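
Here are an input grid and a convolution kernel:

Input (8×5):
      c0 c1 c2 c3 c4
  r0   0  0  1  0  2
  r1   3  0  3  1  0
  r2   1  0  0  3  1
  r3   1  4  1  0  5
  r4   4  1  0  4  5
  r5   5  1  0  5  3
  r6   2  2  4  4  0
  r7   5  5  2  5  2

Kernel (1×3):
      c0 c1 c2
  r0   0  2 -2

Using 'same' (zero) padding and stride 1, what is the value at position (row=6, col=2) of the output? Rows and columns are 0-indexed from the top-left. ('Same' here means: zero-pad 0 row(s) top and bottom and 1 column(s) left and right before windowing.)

The receptive field on the zero-padded input at this output position is [2 4 4]. Elementwise product with the kernel and sum: 4·2 + 4·-2.

0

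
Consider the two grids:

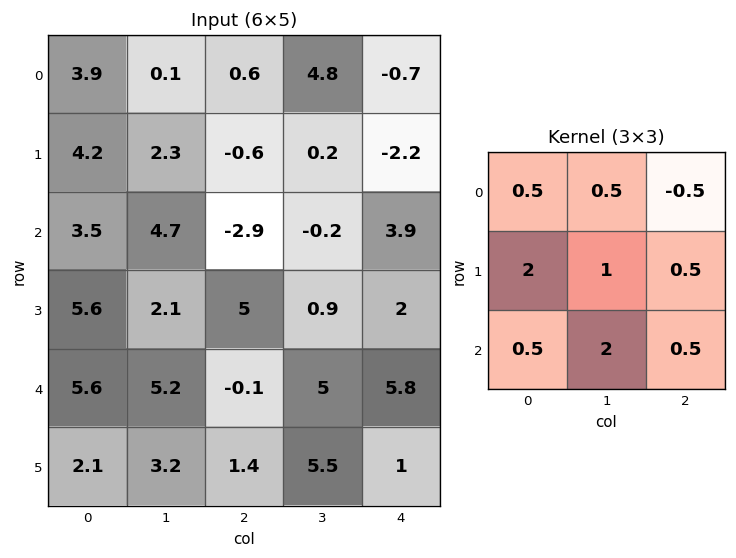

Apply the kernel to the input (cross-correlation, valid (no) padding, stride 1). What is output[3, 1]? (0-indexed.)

23.05

The receptive field on the input at this output position is [2.1 5 0.9 / 5.2 -0.1 5 / 3.2 1.4 5.5]. Elementwise product with the kernel and sum: 2.1·0.5 + 5·0.5 + 0.9·-0.5 + 5.2·2 + -0.1·1 + 5·0.5 + 3.2·0.5 + 1.4·2 + 5.5·0.5.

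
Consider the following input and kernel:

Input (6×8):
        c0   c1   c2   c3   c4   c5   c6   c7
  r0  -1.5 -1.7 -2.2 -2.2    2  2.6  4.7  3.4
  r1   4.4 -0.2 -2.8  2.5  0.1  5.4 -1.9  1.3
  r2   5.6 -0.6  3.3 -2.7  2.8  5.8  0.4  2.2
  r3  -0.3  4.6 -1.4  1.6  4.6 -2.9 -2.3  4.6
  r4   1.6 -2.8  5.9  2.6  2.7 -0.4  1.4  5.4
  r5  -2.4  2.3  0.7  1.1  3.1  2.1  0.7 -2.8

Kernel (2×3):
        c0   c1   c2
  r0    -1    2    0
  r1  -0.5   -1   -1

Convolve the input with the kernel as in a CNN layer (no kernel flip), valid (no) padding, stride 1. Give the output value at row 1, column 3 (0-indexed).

-9.55

The receptive field on the input at this output position is [2.5 0.1 5.4 / -2.7 2.8 5.8]. Elementwise product with the kernel and sum: 2.5·-1 + 0.1·2 + -2.7·-0.5 + 2.8·-1 + 5.8·-1.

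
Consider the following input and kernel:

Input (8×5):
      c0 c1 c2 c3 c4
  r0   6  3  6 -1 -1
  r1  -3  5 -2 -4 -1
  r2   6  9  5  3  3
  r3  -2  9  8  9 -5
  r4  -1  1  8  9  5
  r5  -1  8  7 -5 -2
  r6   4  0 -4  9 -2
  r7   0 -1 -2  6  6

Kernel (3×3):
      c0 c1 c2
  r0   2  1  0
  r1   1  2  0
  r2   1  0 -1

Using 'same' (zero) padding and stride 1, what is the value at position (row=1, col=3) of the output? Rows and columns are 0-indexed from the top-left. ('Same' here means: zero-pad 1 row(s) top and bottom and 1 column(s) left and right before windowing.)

The receptive field on the zero-padded input at this output position is [6 -1 -1 / -2 -4 -1 / 5 3 3]. Elementwise product with the kernel and sum: 6·2 + -1·1 + -2·1 + -4·2 + 5·1 + 3·-1.

3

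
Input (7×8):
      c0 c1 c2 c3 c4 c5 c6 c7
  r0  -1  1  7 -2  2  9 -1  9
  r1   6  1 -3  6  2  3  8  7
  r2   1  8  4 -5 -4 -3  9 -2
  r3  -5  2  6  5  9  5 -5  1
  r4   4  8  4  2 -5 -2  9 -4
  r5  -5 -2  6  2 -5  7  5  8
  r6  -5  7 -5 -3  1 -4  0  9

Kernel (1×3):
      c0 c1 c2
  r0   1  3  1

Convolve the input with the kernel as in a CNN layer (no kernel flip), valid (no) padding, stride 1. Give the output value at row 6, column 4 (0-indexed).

The receptive field on the input at this output position is [1 -4 0]. Elementwise product with the kernel and sum: 1·1 + -4·3 + 0·1.

-11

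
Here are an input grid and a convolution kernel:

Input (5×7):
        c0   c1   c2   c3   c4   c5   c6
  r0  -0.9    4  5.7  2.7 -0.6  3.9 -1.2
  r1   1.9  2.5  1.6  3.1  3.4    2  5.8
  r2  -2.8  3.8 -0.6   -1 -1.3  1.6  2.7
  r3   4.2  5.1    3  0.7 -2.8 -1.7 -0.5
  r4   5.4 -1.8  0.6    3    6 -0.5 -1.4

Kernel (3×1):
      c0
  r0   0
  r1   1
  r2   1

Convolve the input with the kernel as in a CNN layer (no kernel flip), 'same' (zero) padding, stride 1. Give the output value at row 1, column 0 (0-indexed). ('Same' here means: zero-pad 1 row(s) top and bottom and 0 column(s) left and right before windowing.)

-0.9

The receptive field on the zero-padded input at this output position is [-0.9 / 1.9 / -2.8]. Elementwise product with the kernel and sum: 1.9·1 + -2.8·1.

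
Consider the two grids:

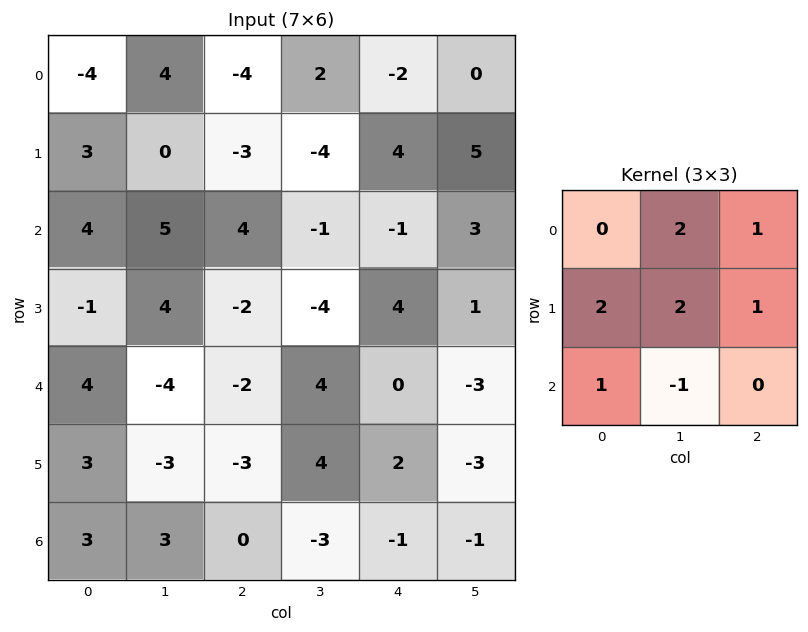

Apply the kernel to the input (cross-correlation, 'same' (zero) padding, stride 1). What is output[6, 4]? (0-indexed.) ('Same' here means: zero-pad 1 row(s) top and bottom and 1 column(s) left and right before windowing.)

The receptive field on the zero-padded input at this output position is [4 2 -3 / -3 -1 -1 / 0 0 0]. Elementwise product with the kernel and sum: 2·2 + -3·1 + -3·2 + -1·2 + -1·1 + 0·1 + 0·-1.

-8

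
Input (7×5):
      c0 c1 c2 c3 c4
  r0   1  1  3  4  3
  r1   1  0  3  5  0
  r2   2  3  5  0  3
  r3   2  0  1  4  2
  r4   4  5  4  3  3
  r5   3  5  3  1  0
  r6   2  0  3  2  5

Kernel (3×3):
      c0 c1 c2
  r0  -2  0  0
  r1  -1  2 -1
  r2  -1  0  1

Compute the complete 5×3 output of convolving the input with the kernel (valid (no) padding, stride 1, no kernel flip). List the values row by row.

-3 -4 -1
-4 11 -13
-7 -10 -6
-2 -4 -6
-3 -8 -7

Output[0,0]: The receptive field on the input at this output position is [1 1 3 / 1 0 3 / 2 3 5]. Elementwise product with the kernel and sum: 1·-2 + 1·-1 + 0·2 + 3·-1 + 2·-1 + 5·1.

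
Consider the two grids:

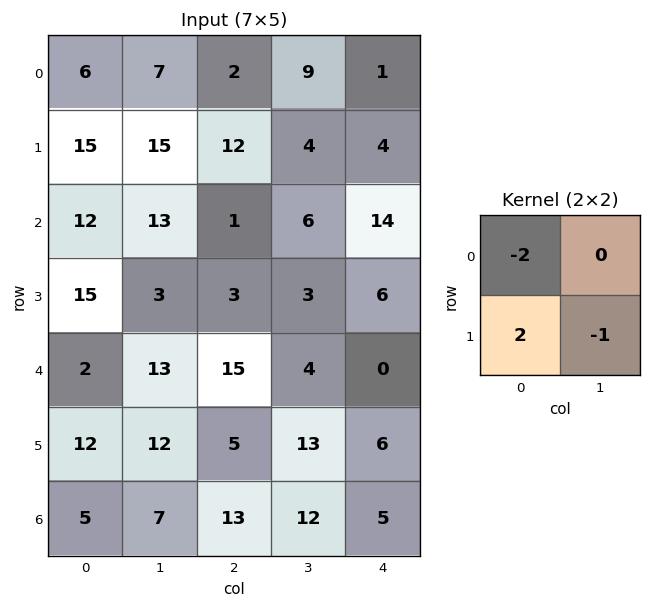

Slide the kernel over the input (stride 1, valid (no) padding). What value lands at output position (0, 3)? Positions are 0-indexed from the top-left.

-14

The receptive field on the input at this output position is [9 1 / 4 4]. Elementwise product with the kernel and sum: 9·-2 + 4·2 + 4·-1.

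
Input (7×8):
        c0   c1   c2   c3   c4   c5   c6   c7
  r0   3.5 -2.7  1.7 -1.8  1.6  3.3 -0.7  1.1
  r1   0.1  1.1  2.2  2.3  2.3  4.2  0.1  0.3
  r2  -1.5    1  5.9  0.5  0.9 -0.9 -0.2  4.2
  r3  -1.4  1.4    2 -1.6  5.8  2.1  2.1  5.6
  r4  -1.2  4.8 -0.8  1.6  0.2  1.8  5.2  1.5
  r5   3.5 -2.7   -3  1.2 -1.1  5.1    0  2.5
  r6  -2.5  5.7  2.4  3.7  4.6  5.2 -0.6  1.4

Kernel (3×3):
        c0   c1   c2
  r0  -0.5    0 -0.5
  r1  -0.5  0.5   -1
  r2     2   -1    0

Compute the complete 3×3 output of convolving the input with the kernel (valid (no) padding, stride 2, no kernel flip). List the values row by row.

Output[0,0]: The receptive field on the input at this output position is [3.5 -2.7 1.7 / 0.1 1.1 2.2 / -1.5 1 5.9]. Elementwise product with the kernel and sum: 3.5·-0.5 + 1.7·-0.5 + 0.1·-0.5 + 1.1·0.5 + 2.2·-1 + -1.5·2 + 1·-1.

-8.3 7.4 3.1
-10 -14.2 -5.7
-9.8 4.6 4.4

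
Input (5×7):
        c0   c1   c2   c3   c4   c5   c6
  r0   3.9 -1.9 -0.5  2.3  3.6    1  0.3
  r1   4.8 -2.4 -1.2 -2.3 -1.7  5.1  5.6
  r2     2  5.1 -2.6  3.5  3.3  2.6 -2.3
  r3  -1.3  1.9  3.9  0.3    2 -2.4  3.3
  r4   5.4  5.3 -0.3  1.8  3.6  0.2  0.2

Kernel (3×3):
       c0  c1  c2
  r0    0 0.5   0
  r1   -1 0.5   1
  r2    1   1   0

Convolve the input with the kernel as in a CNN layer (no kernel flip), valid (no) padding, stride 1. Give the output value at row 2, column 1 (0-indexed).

The receptive field on the input at this output position is [5.1 -2.6 3.5 / 1.9 3.9 0.3 / 5.3 -0.3 1.8]. Elementwise product with the kernel and sum: -2.6·0.5 + 1.9·-1 + 3.9·0.5 + 0.3·1 + 5.3·1 + -0.3·1.

4.05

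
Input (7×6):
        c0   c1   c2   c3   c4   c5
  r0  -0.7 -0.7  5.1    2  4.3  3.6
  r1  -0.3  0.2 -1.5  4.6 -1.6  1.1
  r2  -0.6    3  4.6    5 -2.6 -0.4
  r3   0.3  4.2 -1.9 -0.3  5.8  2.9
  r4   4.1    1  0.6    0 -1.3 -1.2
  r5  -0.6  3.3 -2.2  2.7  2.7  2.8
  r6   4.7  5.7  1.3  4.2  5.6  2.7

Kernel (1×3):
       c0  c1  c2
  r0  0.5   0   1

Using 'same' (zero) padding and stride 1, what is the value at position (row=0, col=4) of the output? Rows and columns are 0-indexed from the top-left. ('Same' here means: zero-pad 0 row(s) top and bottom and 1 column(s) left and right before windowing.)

4.6

The receptive field on the zero-padded input at this output position is [2 4.3 3.6]. Elementwise product with the kernel and sum: 2·0.5 + 3.6·1.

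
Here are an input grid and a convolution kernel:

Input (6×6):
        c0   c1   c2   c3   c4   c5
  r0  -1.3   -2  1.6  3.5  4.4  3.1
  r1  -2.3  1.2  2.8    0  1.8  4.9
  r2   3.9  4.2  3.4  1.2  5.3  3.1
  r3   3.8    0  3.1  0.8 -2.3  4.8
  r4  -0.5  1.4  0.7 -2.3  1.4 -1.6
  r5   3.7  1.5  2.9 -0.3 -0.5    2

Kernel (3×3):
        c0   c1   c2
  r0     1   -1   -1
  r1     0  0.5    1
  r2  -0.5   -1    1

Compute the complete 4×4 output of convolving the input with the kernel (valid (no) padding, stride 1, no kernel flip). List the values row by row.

-0.25 -10 -2.1 -1
0.4 -1 2.25 5.75
-1.05 -1.75 -1.65 -5.4
1.65 -9.8 3.2 0.05

Output[0,0]: The receptive field on the input at this output position is [-1.3 -2 1.6 / -2.3 1.2 2.8 / 3.9 4.2 3.4]. Elementwise product with the kernel and sum: -1.3·1 + -2·-1 + 1.6·-1 + 1.2·0.5 + 2.8·1 + 3.9·-0.5 + 4.2·-1 + 3.4·1.
Output[0,1]: The receptive field on the input at this output position is [-2 1.6 3.5 / 1.2 2.8 0 / 4.2 3.4 1.2]. Elementwise product with the kernel and sum: -2·1 + 1.6·-1 + 3.5·-1 + 2.8·0.5 + 0·1 + 4.2·-0.5 + 3.4·-1 + 1.2·1.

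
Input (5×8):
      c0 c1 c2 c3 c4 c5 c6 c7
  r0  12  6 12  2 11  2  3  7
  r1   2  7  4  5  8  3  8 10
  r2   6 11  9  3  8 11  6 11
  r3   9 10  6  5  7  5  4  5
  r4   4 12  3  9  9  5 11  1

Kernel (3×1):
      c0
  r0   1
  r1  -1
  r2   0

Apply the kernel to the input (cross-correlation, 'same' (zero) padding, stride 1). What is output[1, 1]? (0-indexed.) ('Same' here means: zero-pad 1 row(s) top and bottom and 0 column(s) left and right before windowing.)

-1

The receptive field on the zero-padded input at this output position is [6 / 7 / 11]. Elementwise product with the kernel and sum: 6·1 + 7·-1.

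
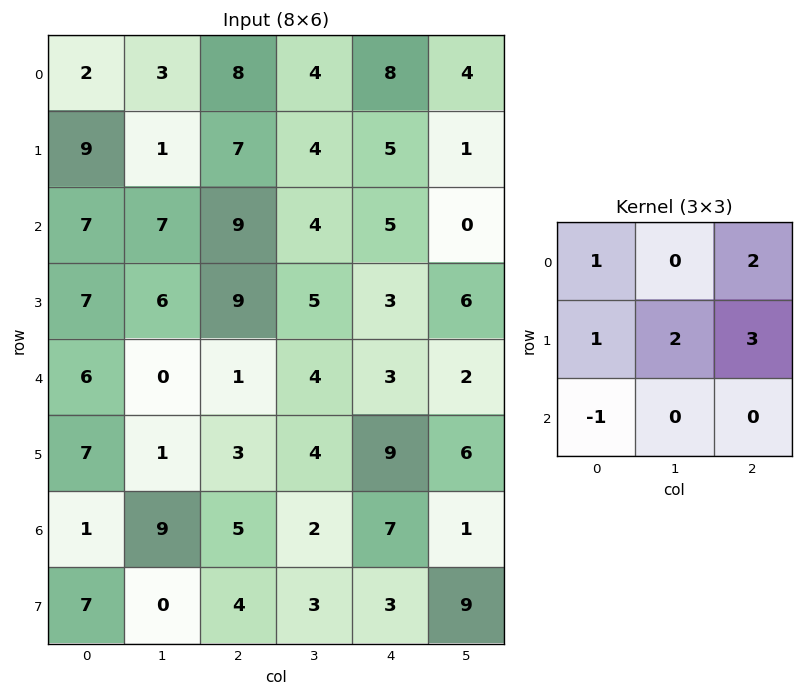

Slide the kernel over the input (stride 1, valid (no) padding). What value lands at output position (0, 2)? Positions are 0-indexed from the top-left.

45

The receptive field on the input at this output position is [8 4 8 / 7 4 5 / 9 4 5]. Elementwise product with the kernel and sum: 8·1 + 8·2 + 7·1 + 4·2 + 5·3 + 9·-1.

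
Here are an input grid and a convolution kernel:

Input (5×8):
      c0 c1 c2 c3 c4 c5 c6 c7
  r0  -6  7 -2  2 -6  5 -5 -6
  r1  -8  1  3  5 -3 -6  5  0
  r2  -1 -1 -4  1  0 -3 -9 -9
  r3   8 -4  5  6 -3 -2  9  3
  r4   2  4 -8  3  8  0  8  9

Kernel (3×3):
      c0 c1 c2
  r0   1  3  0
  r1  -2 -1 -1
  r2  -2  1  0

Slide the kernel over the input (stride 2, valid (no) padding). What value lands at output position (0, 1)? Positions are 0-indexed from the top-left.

5

The receptive field on the input at this output position is [-2 2 -6 / 3 5 -3 / -4 1 0]. Elementwise product with the kernel and sum: -2·1 + 2·3 + 3·-2 + 5·-1 + -3·-1 + -4·-2 + 1·1.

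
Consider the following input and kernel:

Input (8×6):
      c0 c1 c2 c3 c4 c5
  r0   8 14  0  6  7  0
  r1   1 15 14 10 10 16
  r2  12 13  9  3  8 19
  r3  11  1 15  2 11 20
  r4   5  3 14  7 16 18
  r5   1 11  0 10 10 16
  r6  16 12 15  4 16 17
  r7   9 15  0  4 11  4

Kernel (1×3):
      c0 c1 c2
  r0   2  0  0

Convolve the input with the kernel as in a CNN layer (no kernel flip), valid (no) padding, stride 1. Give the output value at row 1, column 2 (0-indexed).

28

The receptive field on the input at this output position is [14 10 10]. Elementwise product with the kernel and sum: 14·2.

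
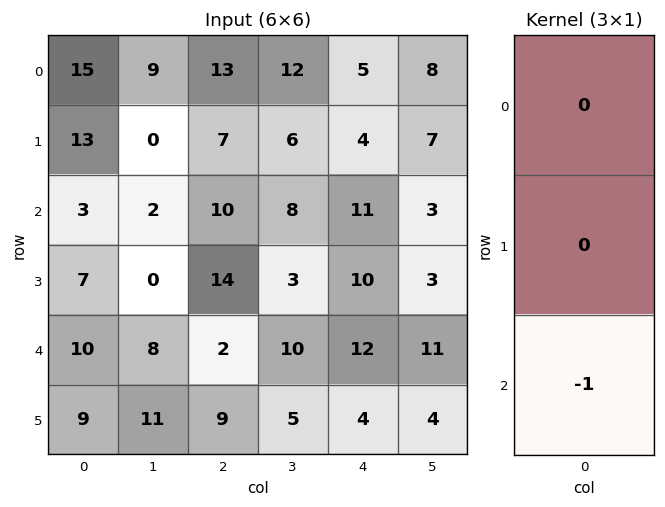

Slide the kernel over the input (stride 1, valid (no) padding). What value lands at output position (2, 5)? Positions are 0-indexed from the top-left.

-11

The receptive field on the input at this output position is [3 / 3 / 11]. Elementwise product with the kernel and sum: 11·-1.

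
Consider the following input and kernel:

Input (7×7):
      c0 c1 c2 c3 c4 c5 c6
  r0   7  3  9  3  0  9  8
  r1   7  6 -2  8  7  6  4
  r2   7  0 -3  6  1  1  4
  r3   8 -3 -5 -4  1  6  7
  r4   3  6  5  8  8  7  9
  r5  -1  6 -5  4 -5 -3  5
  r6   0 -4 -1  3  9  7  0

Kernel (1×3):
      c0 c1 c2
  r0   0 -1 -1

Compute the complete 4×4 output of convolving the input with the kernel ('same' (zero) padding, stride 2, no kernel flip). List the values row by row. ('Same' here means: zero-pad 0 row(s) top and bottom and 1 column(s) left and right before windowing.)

-10 -12 -9 -8
-7 -3 -2 -4
-9 -13 -15 -9
4 -2 -16 0

Output[0,0]: The receptive field on the zero-padded input at this output position is [0 7 3]. Elementwise product with the kernel and sum: 7·-1 + 3·-1.
Output[0,1]: The receptive field on the zero-padded input at this output position is [3 9 3]. Elementwise product with the kernel and sum: 9·-1 + 3·-1.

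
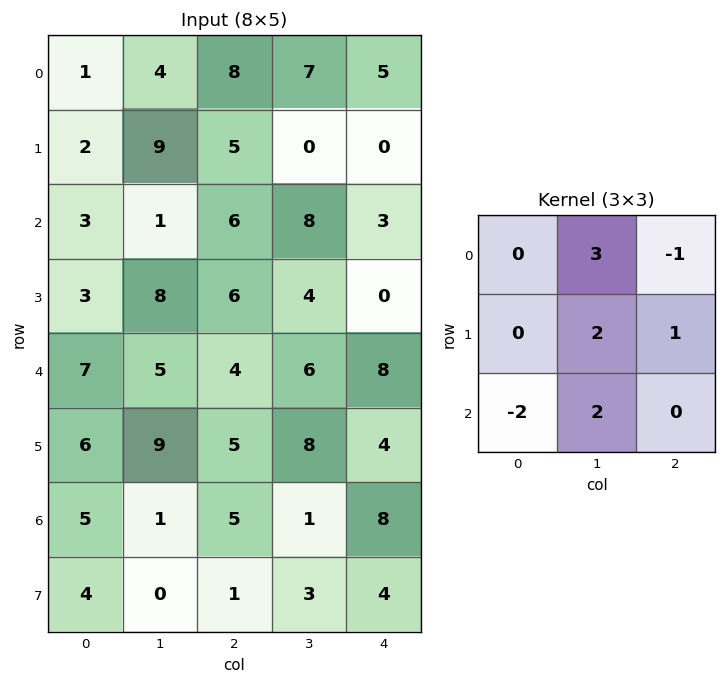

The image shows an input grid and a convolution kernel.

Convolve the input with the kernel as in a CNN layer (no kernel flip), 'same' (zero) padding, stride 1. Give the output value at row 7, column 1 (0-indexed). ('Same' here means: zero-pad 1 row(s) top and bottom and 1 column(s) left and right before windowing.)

The receptive field on the zero-padded input at this output position is [5 1 5 / 4 0 1 / 0 0 0]. Elementwise product with the kernel and sum: 1·3 + 5·-1 + 0·2 + 1·1 + 0·-2 + 0·2.

-1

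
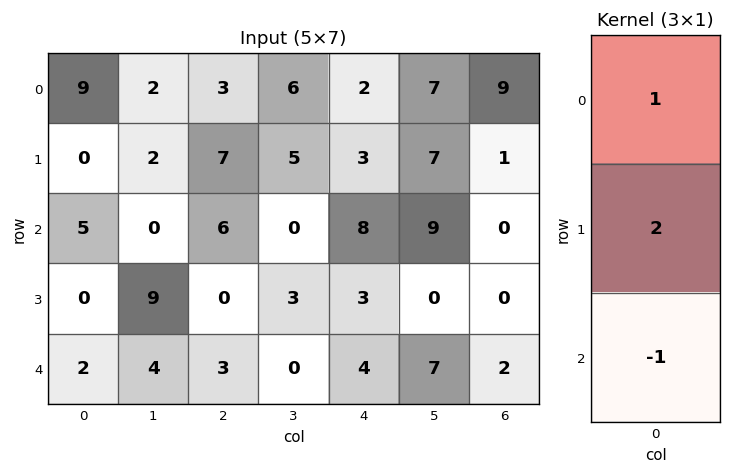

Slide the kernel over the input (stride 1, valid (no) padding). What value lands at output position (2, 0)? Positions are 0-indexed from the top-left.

3

The receptive field on the input at this output position is [5 / 0 / 2]. Elementwise product with the kernel and sum: 5·1 + 0·2 + 2·-1.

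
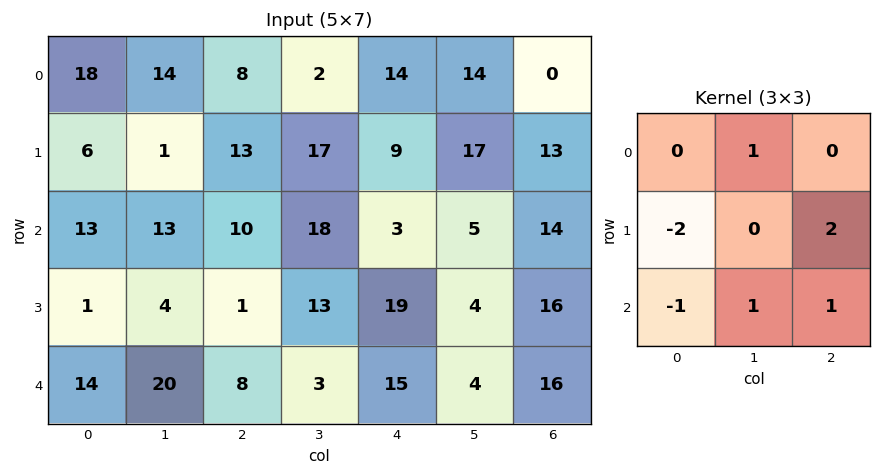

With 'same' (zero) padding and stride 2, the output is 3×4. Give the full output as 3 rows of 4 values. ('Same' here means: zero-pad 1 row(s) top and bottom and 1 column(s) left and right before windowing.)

Output[0,0]: The receptive field on the zero-padded input at this output position is [0 0 0 / 0 18 14 / 0 6 1]. Elementwise product with the kernel and sum: 0·1 + 0·-2 + 14·2 + 0·-1 + 6·1 + 1·1.
Output[0,1]: The receptive field on the zero-padded input at this output position is [0 0 0 / 14 8 2 / 1 13 17]. Elementwise product with the kernel and sum: 0·1 + 14·-2 + 2·2 + 1·-1 + 13·1 + 17·1.

35 5 33 -32
37 33 -7 15
41 -33 21 8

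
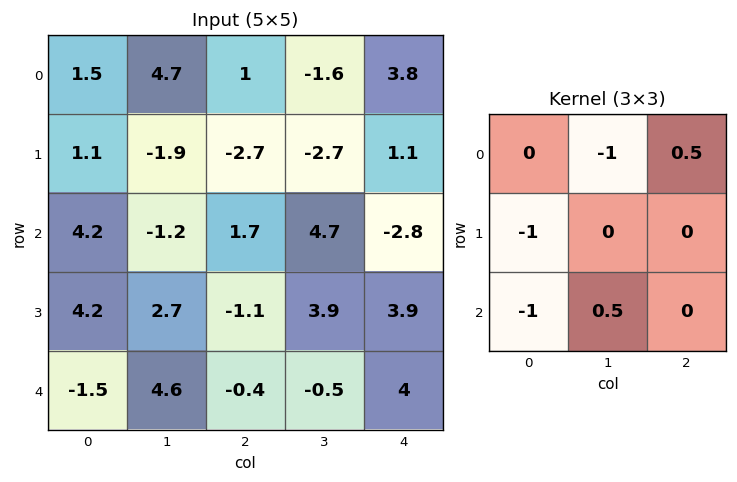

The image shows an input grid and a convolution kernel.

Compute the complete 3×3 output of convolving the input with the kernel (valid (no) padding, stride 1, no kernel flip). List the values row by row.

Output[0,0]: The receptive field on the input at this output position is [1.5 4.7 1 / 1.1 -1.9 -2.7 / 4.2 -1.2 1.7]. Elementwise product with the kernel and sum: 4.7·-1 + 1·0.5 + 1.1·-1 + 4.2·-1 + -1.2·0.5.

-10.1 2.15 6.85
-6.5 -0.7 4.6
1.65 -6.85 -4.85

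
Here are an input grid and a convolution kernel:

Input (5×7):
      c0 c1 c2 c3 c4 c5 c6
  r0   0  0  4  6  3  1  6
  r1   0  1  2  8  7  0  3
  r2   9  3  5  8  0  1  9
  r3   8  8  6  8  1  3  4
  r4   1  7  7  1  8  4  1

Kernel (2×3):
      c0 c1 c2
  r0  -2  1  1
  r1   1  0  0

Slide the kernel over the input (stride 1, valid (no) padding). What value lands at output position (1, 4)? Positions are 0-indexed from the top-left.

-11

The receptive field on the input at this output position is [7 0 3 / 0 1 9]. Elementwise product with the kernel and sum: 7·-2 + 0·1 + 3·1 + 0·1.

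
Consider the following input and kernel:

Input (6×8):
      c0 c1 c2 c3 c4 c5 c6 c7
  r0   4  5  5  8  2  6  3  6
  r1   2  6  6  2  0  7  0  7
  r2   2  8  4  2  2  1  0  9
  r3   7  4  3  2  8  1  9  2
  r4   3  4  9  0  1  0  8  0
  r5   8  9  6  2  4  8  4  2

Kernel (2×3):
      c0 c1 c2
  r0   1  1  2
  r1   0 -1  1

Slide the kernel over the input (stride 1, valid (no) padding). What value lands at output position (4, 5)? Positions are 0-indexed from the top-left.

The receptive field on the input at this output position is [0 8 0 / 8 4 2]. Elementwise product with the kernel and sum: 0·1 + 8·1 + 0·2 + 4·-1 + 2·1.

6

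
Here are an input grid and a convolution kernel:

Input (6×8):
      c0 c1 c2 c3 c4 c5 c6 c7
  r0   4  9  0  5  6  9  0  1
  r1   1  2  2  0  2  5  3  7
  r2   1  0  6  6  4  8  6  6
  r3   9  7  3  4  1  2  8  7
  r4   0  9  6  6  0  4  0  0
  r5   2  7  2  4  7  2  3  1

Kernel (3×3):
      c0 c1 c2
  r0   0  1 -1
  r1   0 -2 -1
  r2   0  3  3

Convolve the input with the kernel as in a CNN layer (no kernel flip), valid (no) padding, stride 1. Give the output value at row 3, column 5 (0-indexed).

The receptive field on the input at this output position is [2 8 7 / 4 0 0 / 2 3 1]. Elementwise product with the kernel and sum: 8·1 + 7·-1 + 0·-2 + 0·-1 + 3·3 + 1·3.

13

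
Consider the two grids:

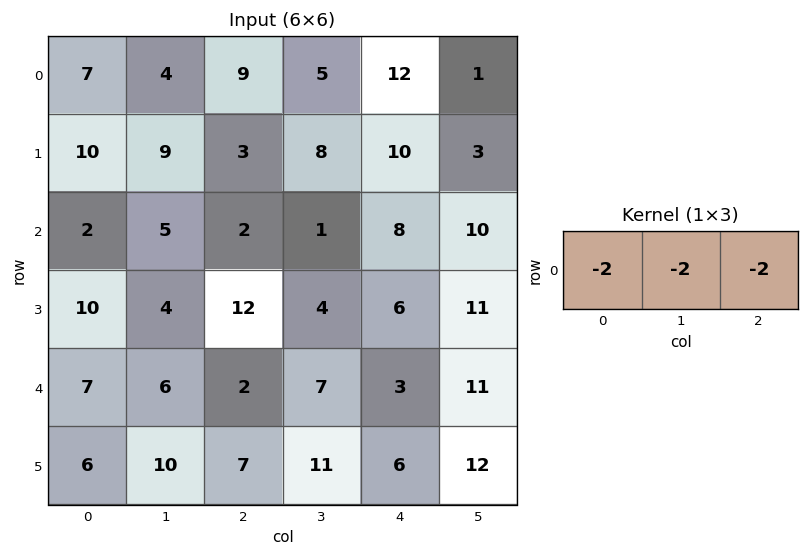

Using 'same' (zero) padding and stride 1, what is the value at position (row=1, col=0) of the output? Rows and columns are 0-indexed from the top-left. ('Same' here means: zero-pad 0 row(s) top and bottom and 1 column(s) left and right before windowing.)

The receptive field on the zero-padded input at this output position is [0 10 9]. Elementwise product with the kernel and sum: 0·-2 + 10·-2 + 9·-2.

-38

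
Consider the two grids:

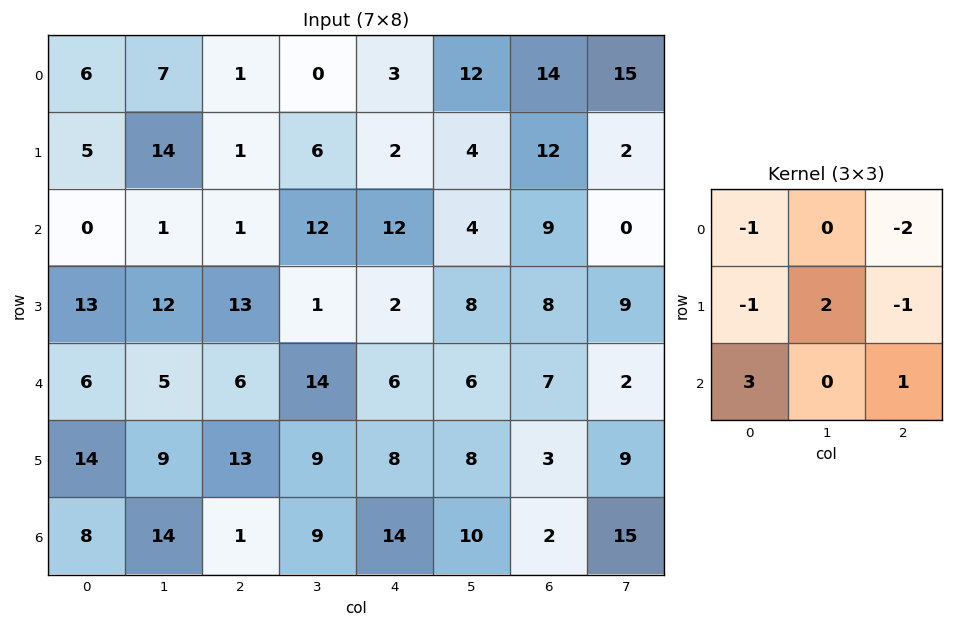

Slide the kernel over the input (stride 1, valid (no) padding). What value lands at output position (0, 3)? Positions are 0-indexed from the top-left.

The receptive field on the input at this output position is [0 3 12 / 6 2 4 / 12 12 4]. Elementwise product with the kernel and sum: 0·-1 + 12·-2 + 6·-1 + 2·2 + 4·-1 + 12·3 + 4·1.

10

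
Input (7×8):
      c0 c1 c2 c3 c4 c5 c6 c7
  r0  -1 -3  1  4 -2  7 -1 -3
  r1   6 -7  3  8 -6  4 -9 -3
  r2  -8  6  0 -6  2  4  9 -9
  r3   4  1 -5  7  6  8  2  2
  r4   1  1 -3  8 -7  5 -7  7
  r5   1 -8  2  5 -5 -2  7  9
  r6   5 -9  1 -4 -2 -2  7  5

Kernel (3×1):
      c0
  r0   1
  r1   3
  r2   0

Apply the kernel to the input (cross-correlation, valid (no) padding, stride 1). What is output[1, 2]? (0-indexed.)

The receptive field on the input at this output position is [3 / 0 / -5]. Elementwise product with the kernel and sum: 3·1 + 0·3.

3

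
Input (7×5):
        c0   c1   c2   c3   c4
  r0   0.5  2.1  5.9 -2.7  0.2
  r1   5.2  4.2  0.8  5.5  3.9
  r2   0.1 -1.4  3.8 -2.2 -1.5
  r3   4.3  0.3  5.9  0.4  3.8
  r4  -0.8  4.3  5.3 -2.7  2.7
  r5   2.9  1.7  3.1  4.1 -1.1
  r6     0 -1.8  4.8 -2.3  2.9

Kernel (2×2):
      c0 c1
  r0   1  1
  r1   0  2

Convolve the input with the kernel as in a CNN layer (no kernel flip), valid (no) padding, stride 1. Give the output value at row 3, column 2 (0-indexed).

The receptive field on the input at this output position is [5.9 0.4 / 5.3 -2.7]. Elementwise product with the kernel and sum: 5.9·1 + 0.4·1 + -2.7·2.

0.9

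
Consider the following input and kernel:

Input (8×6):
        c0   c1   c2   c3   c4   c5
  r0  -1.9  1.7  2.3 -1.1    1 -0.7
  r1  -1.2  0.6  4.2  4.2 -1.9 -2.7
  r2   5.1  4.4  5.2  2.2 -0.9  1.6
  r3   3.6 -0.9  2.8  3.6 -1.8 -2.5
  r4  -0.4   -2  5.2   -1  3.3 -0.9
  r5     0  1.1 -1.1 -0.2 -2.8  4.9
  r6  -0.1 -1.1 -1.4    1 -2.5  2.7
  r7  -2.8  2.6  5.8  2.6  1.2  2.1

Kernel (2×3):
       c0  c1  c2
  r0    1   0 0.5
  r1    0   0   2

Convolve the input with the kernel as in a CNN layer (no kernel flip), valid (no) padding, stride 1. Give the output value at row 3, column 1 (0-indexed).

-1.1

The receptive field on the input at this output position is [-0.9 2.8 3.6 / -2 5.2 -1]. Elementwise product with the kernel and sum: -0.9·1 + 3.6·0.5 + -1·2.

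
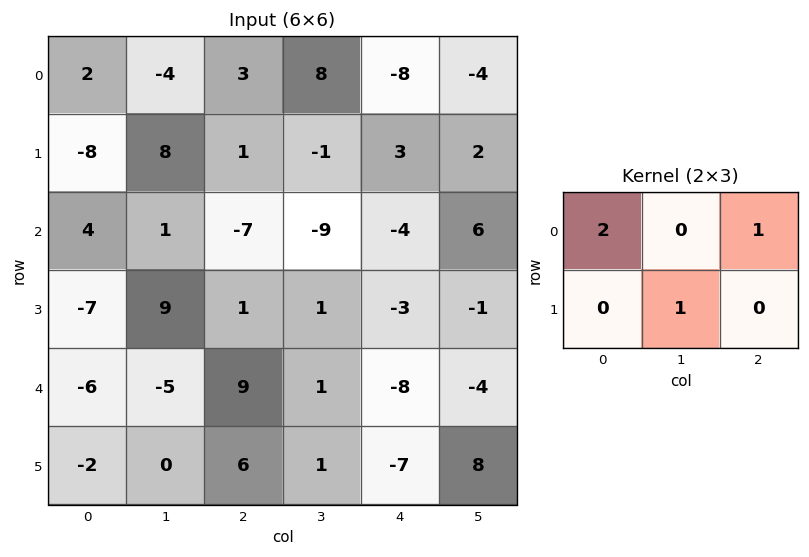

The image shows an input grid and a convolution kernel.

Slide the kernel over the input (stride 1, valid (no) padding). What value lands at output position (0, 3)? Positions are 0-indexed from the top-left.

15

The receptive field on the input at this output position is [8 -8 -4 / -1 3 2]. Elementwise product with the kernel and sum: 8·2 + -4·1 + 3·1.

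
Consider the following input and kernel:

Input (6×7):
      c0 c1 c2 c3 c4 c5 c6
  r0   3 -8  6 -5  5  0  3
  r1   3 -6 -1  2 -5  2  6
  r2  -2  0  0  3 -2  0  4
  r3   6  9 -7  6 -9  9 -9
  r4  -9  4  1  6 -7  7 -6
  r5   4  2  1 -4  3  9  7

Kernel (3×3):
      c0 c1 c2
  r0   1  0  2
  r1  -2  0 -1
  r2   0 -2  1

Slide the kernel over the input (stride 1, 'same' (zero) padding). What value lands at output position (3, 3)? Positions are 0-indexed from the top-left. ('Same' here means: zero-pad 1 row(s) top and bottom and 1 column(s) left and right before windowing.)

0

The receptive field on the zero-padded input at this output position is [0 3 -2 / -7 6 -9 / 1 6 -7]. Elementwise product with the kernel and sum: 0·1 + -2·2 + -7·-2 + -9·-1 + 6·-2 + -7·1.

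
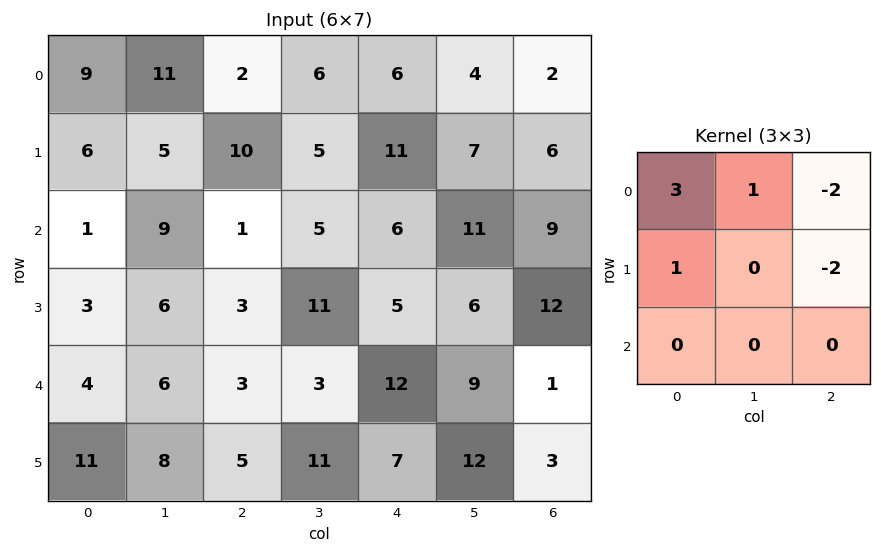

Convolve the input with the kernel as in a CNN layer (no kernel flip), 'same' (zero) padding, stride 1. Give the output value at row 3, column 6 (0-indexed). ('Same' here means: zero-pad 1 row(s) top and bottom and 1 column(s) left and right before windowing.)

48

The receptive field on the zero-padded input at this output position is [11 9 0 / 6 12 0 / 9 1 0]. Elementwise product with the kernel and sum: 11·3 + 9·1 + 0·-2 + 6·1 + 0·-2.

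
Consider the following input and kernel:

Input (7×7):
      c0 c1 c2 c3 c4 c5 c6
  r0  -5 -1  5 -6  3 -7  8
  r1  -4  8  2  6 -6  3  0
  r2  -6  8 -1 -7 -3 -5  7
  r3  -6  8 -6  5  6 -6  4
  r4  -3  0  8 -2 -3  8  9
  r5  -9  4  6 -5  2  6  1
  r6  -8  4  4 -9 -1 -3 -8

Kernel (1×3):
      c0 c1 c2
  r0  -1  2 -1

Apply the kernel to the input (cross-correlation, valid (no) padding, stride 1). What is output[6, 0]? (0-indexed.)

The receptive field on the input at this output position is [-8 4 4]. Elementwise product with the kernel and sum: -8·-1 + 4·2 + 4·-1.

12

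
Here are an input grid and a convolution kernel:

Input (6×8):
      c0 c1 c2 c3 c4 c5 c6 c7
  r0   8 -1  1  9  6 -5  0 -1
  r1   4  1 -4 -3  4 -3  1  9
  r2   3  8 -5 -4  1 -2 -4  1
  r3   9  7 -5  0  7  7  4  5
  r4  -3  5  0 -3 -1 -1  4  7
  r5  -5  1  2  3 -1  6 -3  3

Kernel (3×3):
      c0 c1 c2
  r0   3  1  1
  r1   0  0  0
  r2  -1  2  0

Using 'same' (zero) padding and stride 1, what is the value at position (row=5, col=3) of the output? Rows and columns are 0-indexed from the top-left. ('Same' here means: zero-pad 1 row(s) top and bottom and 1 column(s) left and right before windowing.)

The receptive field on the zero-padded input at this output position is [0 -3 -1 / 2 3 -1 / 0 0 0]. Elementwise product with the kernel and sum: 0·3 + -3·1 + -1·1 + 0·-1 + 0·2.

-4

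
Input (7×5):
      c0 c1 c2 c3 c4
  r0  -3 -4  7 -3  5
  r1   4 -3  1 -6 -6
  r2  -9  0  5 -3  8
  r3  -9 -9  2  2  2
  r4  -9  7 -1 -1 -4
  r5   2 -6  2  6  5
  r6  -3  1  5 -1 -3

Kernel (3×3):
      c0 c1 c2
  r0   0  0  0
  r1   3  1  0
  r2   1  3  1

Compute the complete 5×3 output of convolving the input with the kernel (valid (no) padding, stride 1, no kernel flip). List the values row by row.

Output[0,0]: The receptive field on the input at this output position is [-3 -4 7 / 4 -3 1 / -9 0 5]. Elementwise product with the kernel and sum: 4·3 + -3·1 + -9·1 + 0·3 + 5·1.

5 4 1
-61 4 22
-25 -22 0
-34 26 21
5 -1 11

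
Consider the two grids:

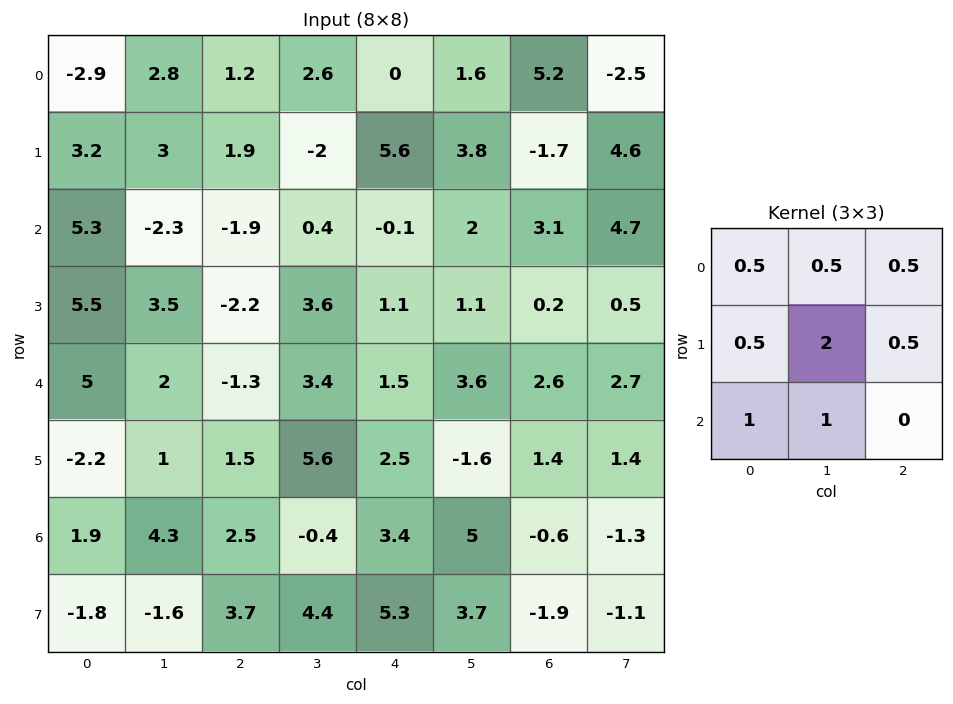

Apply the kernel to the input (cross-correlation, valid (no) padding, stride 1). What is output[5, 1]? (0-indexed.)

The receptive field on the input at this output position is [1 1.5 5.6 / 4.3 2.5 -0.4 / -1.6 3.7 4.4]. Elementwise product with the kernel and sum: 1·0.5 + 1.5·0.5 + 5.6·0.5 + 4.3·0.5 + 2.5·2 + -0.4·0.5 + -1.6·1 + 3.7·1.

13.1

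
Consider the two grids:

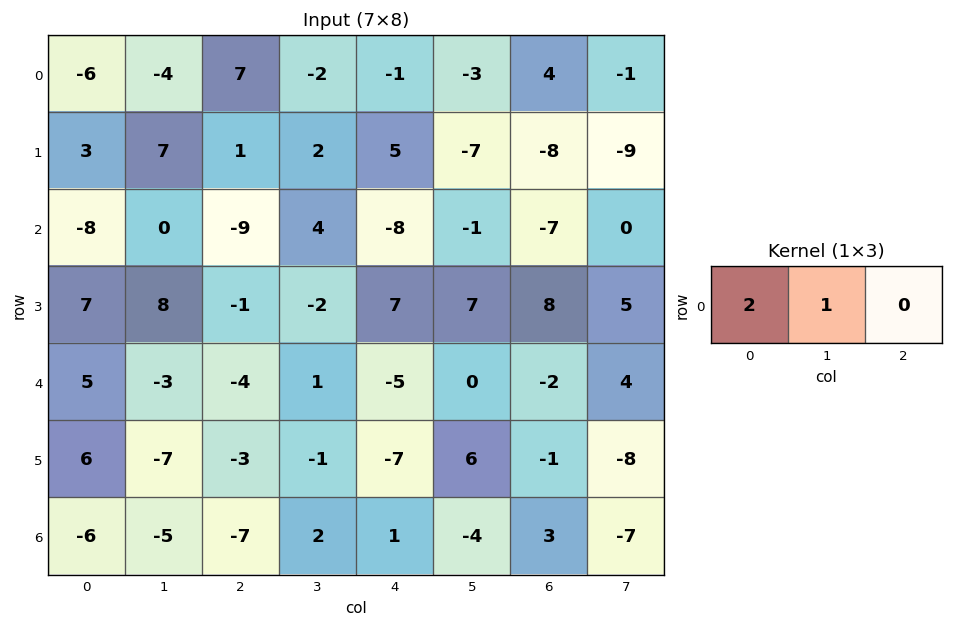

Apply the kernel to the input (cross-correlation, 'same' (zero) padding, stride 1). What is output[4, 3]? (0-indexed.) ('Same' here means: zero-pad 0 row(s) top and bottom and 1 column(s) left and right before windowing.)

-7

The receptive field on the zero-padded input at this output position is [-4 1 -5]. Elementwise product with the kernel and sum: -4·2 + 1·1.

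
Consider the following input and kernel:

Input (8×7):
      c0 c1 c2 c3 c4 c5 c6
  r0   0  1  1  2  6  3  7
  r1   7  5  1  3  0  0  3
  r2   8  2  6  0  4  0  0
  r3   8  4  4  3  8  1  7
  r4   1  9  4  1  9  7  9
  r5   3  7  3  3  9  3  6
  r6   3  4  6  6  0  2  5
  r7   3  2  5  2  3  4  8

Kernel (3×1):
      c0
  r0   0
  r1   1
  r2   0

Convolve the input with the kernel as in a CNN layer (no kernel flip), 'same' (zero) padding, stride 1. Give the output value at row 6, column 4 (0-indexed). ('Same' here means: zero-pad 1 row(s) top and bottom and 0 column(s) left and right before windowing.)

0

The receptive field on the zero-padded input at this output position is [9 / 0 / 3]. Elementwise product with the kernel and sum: 0·1.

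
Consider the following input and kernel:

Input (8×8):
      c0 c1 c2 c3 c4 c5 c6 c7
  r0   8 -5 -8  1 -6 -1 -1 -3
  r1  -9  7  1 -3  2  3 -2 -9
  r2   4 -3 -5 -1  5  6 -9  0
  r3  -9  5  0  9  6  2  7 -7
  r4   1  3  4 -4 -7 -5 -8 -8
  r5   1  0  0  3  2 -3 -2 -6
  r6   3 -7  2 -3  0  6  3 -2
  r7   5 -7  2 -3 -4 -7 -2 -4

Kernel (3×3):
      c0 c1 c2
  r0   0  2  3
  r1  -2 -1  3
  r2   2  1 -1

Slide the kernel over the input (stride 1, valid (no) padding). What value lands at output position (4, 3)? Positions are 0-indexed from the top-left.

-58

The receptive field on the input at this output position is [-4 -7 -5 / 3 2 -3 / -3 0 6]. Elementwise product with the kernel and sum: -7·2 + -5·3 + 3·-2 + 2·-1 + -3·3 + -3·2 + 0·1 + 6·-1.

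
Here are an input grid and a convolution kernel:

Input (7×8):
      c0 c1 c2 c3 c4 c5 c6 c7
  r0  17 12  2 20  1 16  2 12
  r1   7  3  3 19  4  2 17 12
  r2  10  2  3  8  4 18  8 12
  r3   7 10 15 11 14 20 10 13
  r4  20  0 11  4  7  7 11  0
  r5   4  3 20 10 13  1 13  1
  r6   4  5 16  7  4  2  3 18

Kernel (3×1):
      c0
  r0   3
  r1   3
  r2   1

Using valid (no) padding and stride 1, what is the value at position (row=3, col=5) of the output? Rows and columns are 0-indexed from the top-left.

82

The receptive field on the input at this output position is [20 / 7 / 1]. Elementwise product with the kernel and sum: 20·3 + 7·3 + 1·1.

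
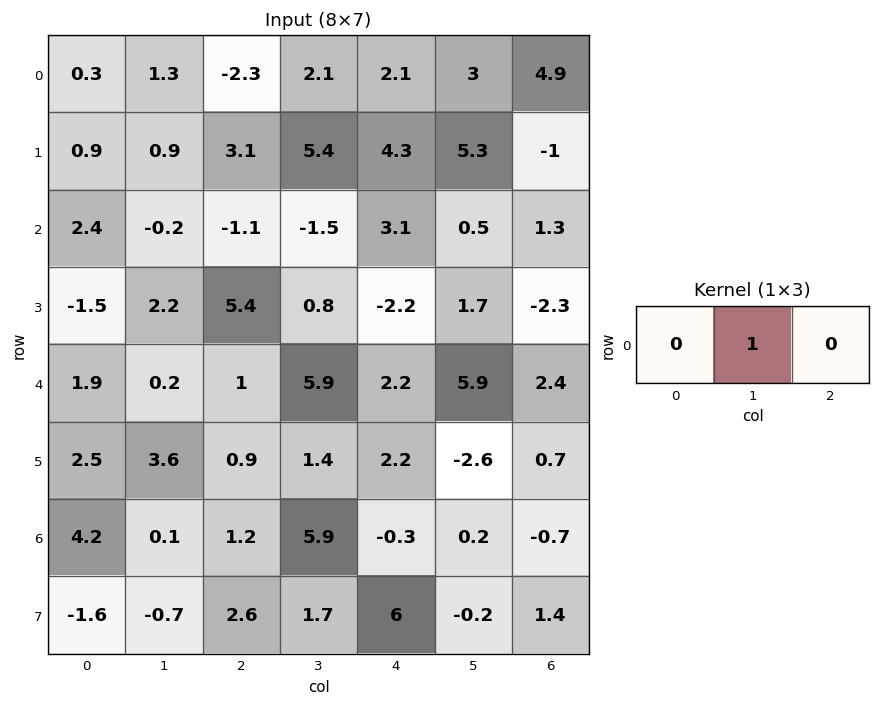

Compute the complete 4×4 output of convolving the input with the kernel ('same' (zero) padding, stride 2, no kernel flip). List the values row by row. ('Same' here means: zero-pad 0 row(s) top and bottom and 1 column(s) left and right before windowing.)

Output[0,0]: The receptive field on the zero-padded input at this output position is [0 0.3 1.3]. Elementwise product with the kernel and sum: 0.3·1.
Output[0,1]: The receptive field on the zero-padded input at this output position is [1.3 -2.3 2.1]. Elementwise product with the kernel and sum: -2.3·1.

0.3 -2.3 2.1 4.9
2.4 -1.1 3.1 1.3
1.9 1 2.2 2.4
4.2 1.2 -0.3 -0.7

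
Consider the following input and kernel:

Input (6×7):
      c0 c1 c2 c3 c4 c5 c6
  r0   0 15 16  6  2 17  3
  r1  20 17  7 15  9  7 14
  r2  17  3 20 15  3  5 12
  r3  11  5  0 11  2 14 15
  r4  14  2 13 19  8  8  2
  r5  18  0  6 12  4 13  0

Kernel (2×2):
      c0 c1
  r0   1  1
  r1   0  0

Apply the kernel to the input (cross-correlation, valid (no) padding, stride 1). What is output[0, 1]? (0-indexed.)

The receptive field on the input at this output position is [15 16 / 17 7]. Elementwise product with the kernel and sum: 15·1 + 16·1.

31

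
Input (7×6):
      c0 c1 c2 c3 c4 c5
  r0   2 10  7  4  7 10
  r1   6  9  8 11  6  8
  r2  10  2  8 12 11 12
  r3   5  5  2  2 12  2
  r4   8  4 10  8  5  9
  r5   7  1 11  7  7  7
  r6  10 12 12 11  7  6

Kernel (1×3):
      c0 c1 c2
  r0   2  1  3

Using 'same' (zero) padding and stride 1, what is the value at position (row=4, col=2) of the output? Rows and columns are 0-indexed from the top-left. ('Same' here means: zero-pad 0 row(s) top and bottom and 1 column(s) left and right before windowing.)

The receptive field on the zero-padded input at this output position is [4 10 8]. Elementwise product with the kernel and sum: 4·2 + 10·1 + 8·3.

42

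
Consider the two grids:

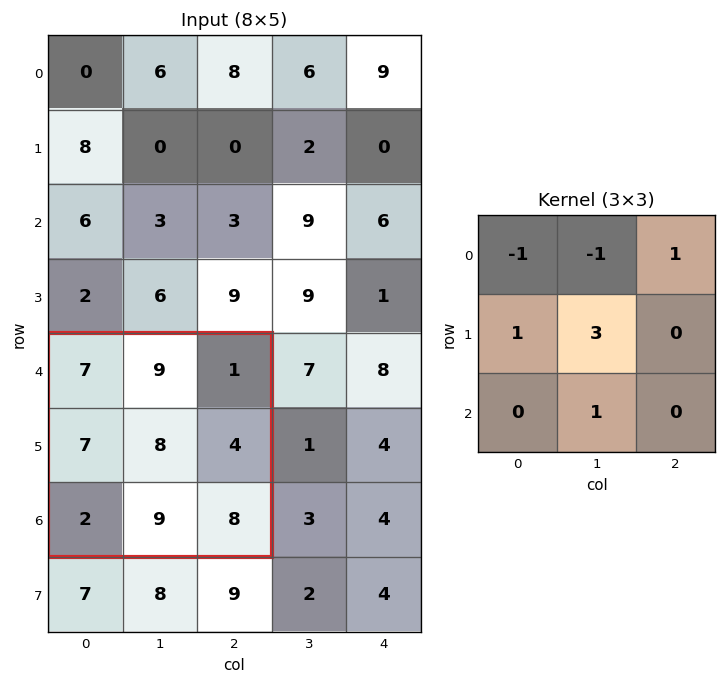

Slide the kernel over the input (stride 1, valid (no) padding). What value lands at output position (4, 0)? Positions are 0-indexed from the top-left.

25

The receptive field on the input at this output position is [7 9 1 / 7 8 4 / 2 9 8]. Elementwise product with the kernel and sum: 7·-1 + 9·-1 + 1·1 + 7·1 + 8·3 + 9·1.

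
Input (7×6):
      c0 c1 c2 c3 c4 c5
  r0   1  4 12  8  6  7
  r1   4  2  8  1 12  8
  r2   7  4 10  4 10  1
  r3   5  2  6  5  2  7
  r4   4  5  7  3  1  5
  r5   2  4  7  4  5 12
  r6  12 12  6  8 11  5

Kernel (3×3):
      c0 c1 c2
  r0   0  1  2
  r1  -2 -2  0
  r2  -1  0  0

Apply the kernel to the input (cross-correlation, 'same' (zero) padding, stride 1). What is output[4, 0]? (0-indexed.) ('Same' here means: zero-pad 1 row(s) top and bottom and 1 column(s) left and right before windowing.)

1

The receptive field on the zero-padded input at this output position is [0 5 2 / 0 4 5 / 0 2 4]. Elementwise product with the kernel and sum: 5·1 + 2·2 + 0·-2 + 4·-2 + 0·-1.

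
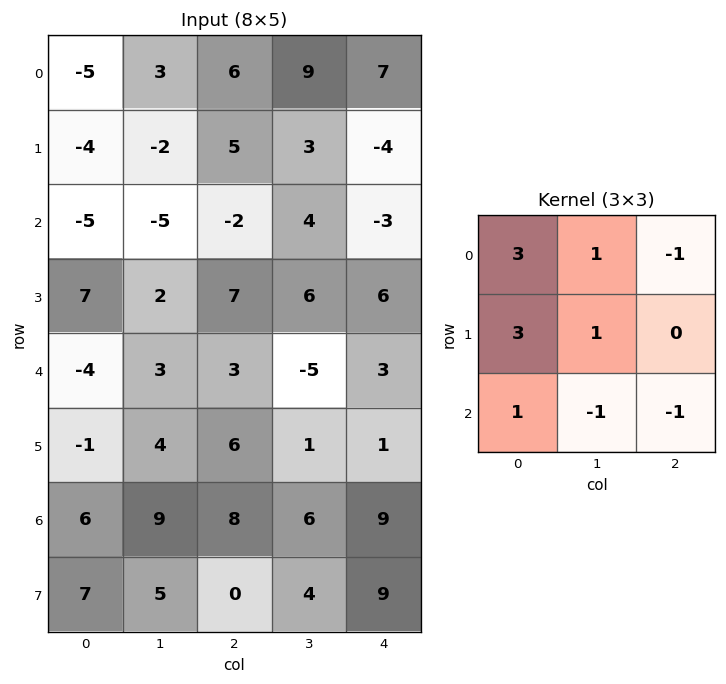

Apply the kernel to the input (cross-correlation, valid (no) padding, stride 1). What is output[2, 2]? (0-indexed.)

The receptive field on the input at this output position is [-2 4 -3 / 7 6 6 / 3 -5 3]. Elementwise product with the kernel and sum: -2·3 + 4·1 + -3·-1 + 7·3 + 6·1 + 3·1 + -5·-1 + 3·-1.

33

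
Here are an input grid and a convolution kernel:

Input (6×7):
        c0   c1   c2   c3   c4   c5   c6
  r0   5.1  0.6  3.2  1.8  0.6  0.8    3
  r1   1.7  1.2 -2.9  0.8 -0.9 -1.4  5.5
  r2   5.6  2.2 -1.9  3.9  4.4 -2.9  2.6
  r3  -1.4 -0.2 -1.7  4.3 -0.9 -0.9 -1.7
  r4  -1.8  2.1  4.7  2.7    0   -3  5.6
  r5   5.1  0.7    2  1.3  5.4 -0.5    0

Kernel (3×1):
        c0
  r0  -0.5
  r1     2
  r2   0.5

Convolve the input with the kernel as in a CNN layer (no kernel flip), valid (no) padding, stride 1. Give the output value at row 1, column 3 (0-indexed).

The receptive field on the input at this output position is [0.8 / 3.9 / 4.3]. Elementwise product with the kernel and sum: 0.8·-0.5 + 3.9·2 + 4.3·0.5.

9.55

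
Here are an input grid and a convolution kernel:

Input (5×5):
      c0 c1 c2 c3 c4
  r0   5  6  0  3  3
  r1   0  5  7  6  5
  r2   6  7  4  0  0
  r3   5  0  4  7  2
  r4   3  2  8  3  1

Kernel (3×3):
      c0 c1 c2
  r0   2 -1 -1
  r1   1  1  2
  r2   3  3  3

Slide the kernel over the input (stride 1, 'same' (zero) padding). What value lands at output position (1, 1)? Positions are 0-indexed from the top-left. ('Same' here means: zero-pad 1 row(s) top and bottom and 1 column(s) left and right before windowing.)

74

The receptive field on the zero-padded input at this output position is [5 6 0 / 0 5 7 / 6 7 4]. Elementwise product with the kernel and sum: 5·2 + 6·-1 + 0·-1 + 0·1 + 5·1 + 7·2 + 6·3 + 7·3 + 4·3.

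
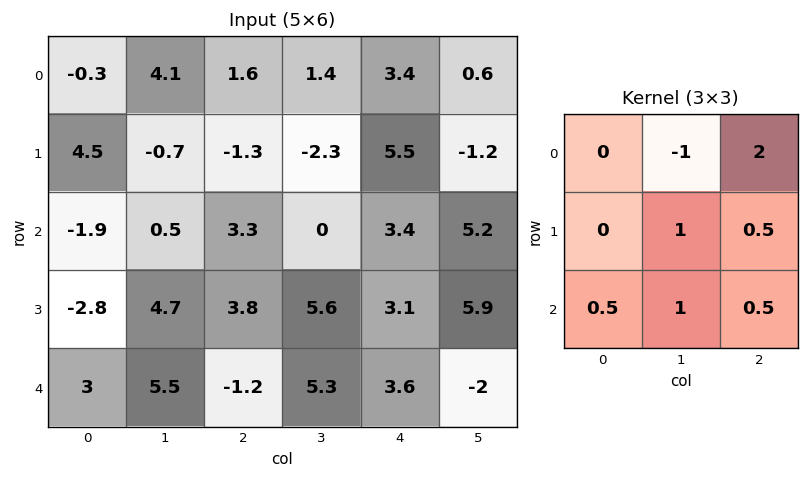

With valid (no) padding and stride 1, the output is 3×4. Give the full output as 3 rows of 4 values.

Output[0,0]: The receptive field on the input at this output position is [-0.3 4.1 1.6 / 4.5 -0.7 -1.3 / -1.9 0.5 3.3]. Elementwise product with the kernel and sum: 4.1·-1 + 1.6·2 + -0.7·1 + -1.3·0.5 + -1.9·0.5 + 0.5·1 + 3.3·0.5.

-1.05 2.3 9.2 8.7
5.45 8.95 24.05 6.95
19.1 7.5 20.45 18.3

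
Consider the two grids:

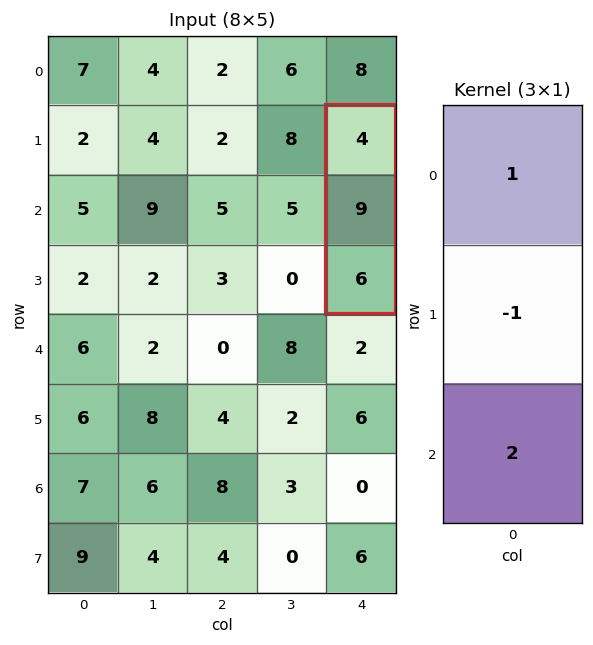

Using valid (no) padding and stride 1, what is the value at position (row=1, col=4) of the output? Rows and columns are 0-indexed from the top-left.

The receptive field on the input at this output position is [4 / 9 / 6]. Elementwise product with the kernel and sum: 4·1 + 9·-1 + 6·2.

7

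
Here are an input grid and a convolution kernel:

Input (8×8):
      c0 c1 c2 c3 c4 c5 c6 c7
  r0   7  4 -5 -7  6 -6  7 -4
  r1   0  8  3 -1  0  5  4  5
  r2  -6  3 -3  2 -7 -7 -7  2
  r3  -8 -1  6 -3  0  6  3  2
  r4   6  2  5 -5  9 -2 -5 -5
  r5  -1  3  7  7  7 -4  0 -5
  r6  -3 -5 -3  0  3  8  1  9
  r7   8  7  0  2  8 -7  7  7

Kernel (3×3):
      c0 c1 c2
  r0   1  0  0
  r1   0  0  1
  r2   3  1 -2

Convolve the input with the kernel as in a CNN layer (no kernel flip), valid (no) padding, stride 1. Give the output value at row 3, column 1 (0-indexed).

The receptive field on the input at this output position is [-1 6 -3 / 2 5 -5 / 3 7 7]. Elementwise product with the kernel and sum: -1·1 + -5·1 + 3·3 + 7·1 + 7·-2.

-4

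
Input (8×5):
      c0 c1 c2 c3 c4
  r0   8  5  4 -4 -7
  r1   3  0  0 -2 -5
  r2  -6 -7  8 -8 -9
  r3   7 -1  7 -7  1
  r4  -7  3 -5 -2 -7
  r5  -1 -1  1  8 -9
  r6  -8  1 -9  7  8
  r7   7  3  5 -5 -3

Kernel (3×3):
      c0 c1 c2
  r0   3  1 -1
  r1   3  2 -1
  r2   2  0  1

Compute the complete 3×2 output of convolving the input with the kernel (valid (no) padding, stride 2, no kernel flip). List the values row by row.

30 23
-40 14
-44 8

Output[0,0]: The receptive field on the input at this output position is [8 5 4 / 3 0 0 / -6 -7 8]. Elementwise product with the kernel and sum: 8·3 + 5·1 + 4·-1 + 3·3 + 0·2 + 0·-1 + -6·2 + 8·1.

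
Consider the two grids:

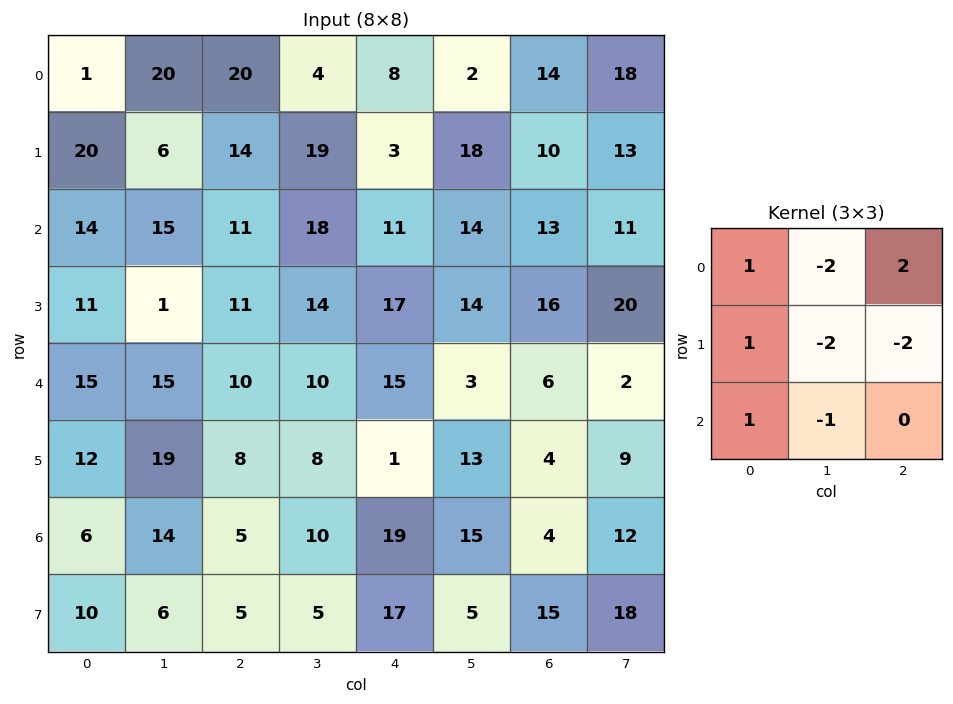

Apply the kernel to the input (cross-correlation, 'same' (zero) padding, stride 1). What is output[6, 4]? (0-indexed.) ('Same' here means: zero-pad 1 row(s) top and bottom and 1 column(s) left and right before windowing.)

-38

The receptive field on the zero-padded input at this output position is [8 1 13 / 10 19 15 / 5 17 5]. Elementwise product with the kernel and sum: 8·1 + 1·-2 + 13·2 + 10·1 + 19·-2 + 15·-2 + 5·1 + 17·-1.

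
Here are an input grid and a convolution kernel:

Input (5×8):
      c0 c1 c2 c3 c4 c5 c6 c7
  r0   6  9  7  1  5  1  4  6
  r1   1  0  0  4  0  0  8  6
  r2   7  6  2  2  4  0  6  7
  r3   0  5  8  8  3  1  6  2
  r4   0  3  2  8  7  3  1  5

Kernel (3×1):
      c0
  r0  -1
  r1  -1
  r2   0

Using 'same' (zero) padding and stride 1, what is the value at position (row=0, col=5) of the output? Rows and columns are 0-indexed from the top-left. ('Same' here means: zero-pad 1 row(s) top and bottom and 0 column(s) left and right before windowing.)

-1

The receptive field on the zero-padded input at this output position is [0 / 1 / 0]. Elementwise product with the kernel and sum: 0·-1 + 1·-1.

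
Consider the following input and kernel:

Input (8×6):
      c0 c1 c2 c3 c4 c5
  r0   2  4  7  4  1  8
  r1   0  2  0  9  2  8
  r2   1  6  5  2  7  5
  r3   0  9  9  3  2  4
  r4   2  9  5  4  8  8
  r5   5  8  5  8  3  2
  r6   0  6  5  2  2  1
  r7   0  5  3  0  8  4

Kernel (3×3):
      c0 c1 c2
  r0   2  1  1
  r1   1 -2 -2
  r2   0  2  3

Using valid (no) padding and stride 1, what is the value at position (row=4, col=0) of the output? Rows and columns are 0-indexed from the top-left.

24

The receptive field on the input at this output position is [2 9 5 / 5 8 5 / 0 6 5]. Elementwise product with the kernel and sum: 2·2 + 9·1 + 5·1 + 5·1 + 8·-2 + 5·-2 + 6·2 + 5·3.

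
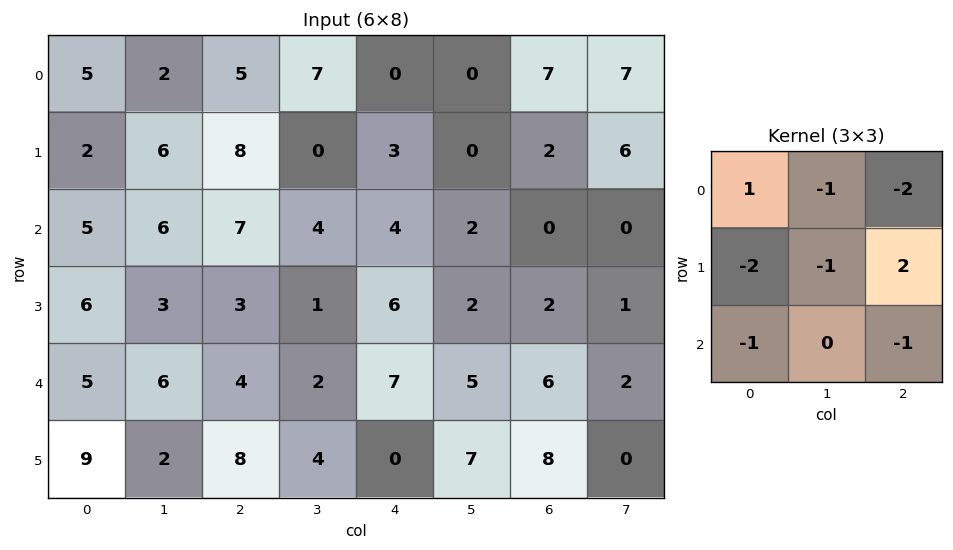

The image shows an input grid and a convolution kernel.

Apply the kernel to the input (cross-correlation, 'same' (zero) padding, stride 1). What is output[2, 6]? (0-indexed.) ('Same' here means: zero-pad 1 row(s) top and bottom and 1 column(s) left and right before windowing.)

-21

The receptive field on the zero-padded input at this output position is [0 2 6 / 2 0 0 / 2 2 1]. Elementwise product with the kernel and sum: 0·1 + 2·-1 + 6·-2 + 2·-2 + 0·-1 + 0·2 + 2·-1 + 1·-1.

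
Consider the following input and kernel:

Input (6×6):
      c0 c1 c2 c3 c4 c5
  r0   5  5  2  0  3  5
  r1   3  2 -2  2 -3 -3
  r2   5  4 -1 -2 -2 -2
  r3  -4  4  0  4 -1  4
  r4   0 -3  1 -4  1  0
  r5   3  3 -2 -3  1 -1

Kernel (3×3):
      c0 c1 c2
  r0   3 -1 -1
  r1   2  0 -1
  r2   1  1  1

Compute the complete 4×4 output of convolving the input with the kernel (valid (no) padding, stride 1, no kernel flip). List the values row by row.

24 16 -3 -7
20 24 -2 17
2 13 0 -1
-13 4 -6 -2

Output[0,0]: The receptive field on the input at this output position is [5 5 2 / 3 2 -2 / 5 4 -1]. Elementwise product with the kernel and sum: 5·3 + 5·-1 + 2·-1 + 3·2 + -2·-1 + 5·1 + 4·1 + -1·1.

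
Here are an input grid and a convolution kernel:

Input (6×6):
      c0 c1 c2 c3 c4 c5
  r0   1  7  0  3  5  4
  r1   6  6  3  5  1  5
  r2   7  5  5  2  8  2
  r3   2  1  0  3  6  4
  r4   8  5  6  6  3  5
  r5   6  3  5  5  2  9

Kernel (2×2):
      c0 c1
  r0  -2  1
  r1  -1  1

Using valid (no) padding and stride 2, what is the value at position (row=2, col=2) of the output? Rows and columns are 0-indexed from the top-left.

The receptive field on the input at this output position is [3 5 / 2 9]. Elementwise product with the kernel and sum: 3·-2 + 5·1 + 2·-1 + 9·1.

6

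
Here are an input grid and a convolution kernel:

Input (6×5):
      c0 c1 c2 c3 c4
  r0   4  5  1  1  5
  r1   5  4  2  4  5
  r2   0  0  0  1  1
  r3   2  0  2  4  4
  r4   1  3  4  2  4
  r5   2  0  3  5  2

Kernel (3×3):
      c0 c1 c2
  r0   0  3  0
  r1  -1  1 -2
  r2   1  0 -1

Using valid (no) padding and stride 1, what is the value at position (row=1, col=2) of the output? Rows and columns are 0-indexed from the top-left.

The receptive field on the input at this output position is [2 4 5 / 0 1 1 / 2 4 4]. Elementwise product with the kernel and sum: 4·3 + 0·-1 + 1·1 + 1·-2 + 2·1 + 4·-1.

9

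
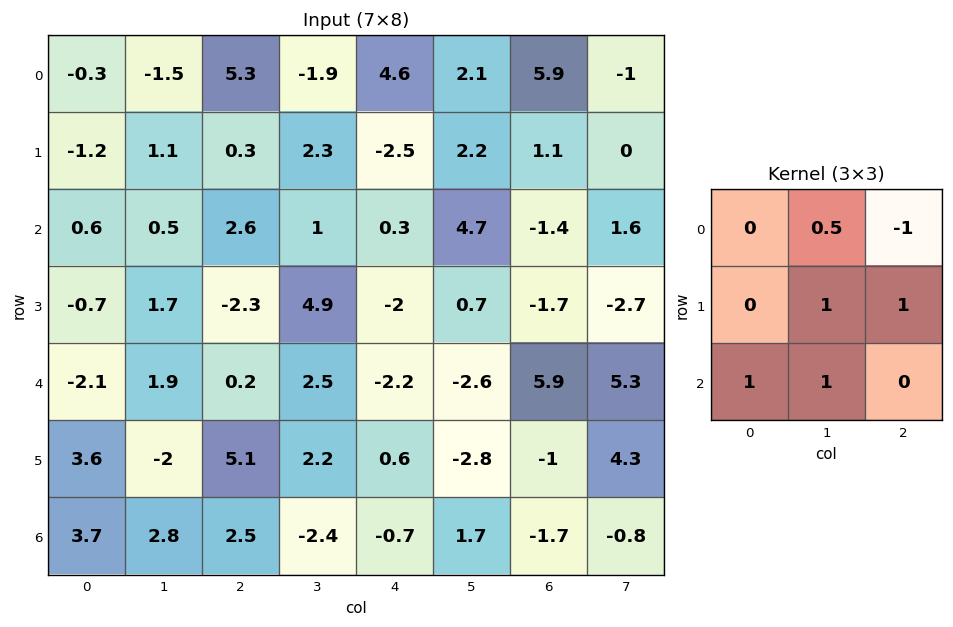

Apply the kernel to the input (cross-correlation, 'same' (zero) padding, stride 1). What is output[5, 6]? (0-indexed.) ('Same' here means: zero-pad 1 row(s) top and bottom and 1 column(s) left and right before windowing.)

0.95

The receptive field on the zero-padded input at this output position is [-2.6 5.9 5.3 / -2.8 -1 4.3 / 1.7 -1.7 -0.8]. Elementwise product with the kernel and sum: 5.9·0.5 + 5.3·-1 + -1·1 + 4.3·1 + 1.7·1 + -1.7·1.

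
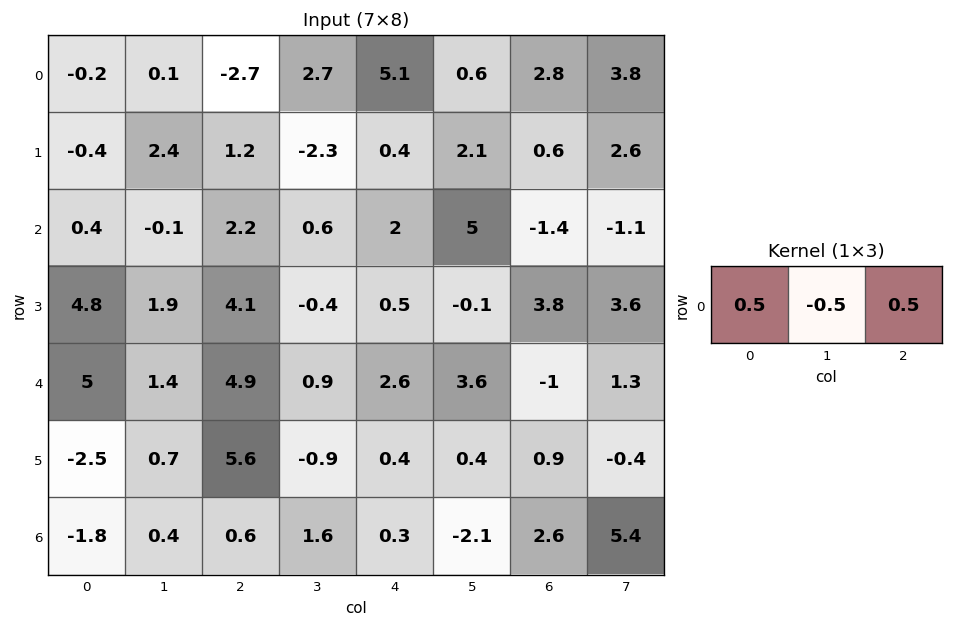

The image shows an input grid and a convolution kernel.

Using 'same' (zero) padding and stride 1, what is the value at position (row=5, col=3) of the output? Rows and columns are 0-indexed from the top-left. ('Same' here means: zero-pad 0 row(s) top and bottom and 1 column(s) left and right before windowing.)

The receptive field on the zero-padded input at this output position is [5.6 -0.9 0.4]. Elementwise product with the kernel and sum: 5.6·0.5 + -0.9·-0.5 + 0.4·0.5.

3.45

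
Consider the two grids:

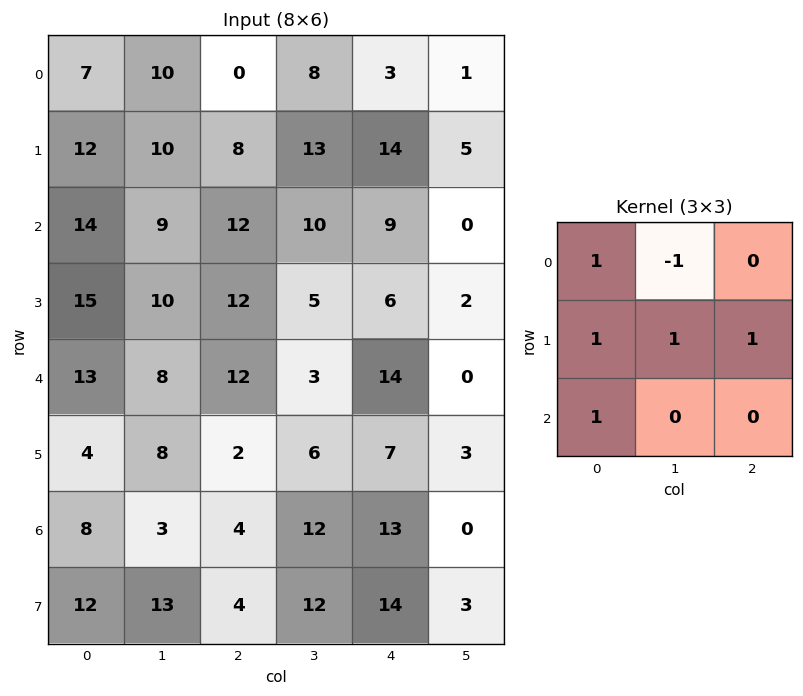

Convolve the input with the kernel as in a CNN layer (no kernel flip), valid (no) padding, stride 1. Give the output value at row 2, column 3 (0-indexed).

The receptive field on the input at this output position is [10 9 0 / 5 6 2 / 3 14 0]. Elementwise product with the kernel and sum: 10·1 + 9·-1 + 5·1 + 6·1 + 2·1 + 3·1.

17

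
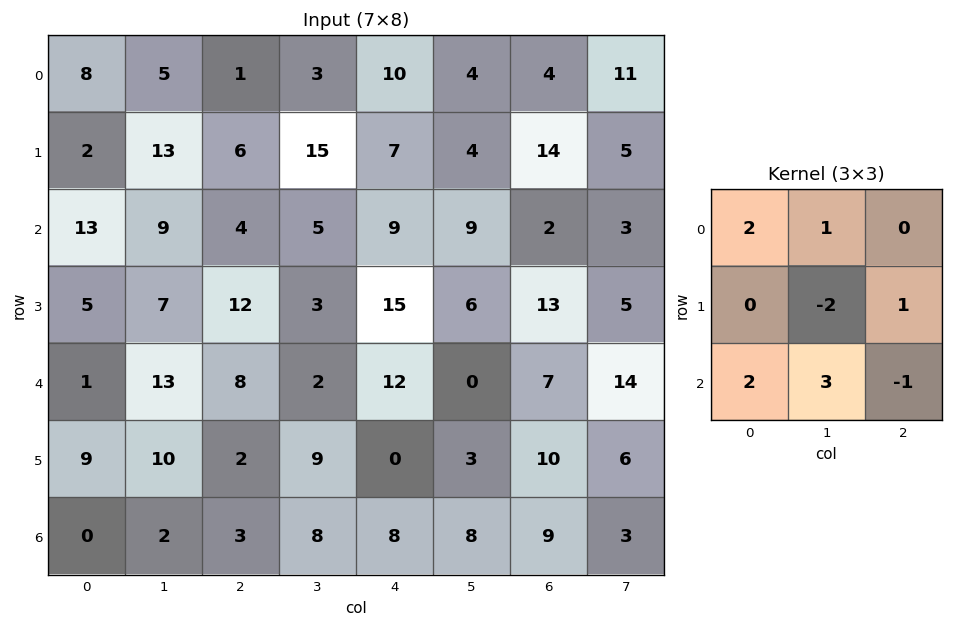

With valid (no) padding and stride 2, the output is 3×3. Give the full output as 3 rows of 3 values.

Output[0,0]: The receptive field on the input at this output position is [8 5 1 / 2 13 6 / 13 9 4]. Elementwise product with the kernel and sum: 8·2 + 5·1 + 13·-2 + 6·1 + 13·2 + 9·3 + 4·-1.

50 -4 73
66 32 45
0 22 59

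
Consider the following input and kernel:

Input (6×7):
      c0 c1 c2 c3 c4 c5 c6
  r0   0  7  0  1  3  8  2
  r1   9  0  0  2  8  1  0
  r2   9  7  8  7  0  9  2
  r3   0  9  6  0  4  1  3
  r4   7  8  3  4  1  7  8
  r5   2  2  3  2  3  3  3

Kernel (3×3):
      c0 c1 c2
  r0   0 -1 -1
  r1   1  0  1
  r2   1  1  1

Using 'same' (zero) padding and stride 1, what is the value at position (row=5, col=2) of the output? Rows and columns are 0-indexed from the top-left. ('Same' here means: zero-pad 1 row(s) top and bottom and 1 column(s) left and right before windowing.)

The receptive field on the zero-padded input at this output position is [8 3 4 / 2 3 2 / 0 0 0]. Elementwise product with the kernel and sum: 3·-1 + 4·-1 + 2·1 + 2·1 + 0·1 + 0·1 + 0·1.

-3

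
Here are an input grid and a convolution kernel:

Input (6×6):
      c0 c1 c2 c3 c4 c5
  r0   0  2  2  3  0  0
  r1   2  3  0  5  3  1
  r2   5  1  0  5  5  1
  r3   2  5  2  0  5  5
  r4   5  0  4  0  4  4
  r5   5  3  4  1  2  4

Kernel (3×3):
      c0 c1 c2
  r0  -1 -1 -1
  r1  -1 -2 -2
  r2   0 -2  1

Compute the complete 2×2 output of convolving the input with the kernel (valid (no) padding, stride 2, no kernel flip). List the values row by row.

Output[0,0]: The receptive field on the input at this output position is [0 2 2 / 2 3 0 / 5 1 0]. Elementwise product with the kernel and sum: 0·-1 + 2·-1 + 2·-1 + 2·-1 + 3·-2 + 0·-2 + 1·-2 + 0·1.
Output[0,1]: The receptive field on the input at this output position is [2 3 0 / 0 5 3 / 0 5 5]. Elementwise product with the kernel and sum: 2·-1 + 3·-1 + 0·-1 + 0·-1 + 5·-2 + 3·-2 + 5·-2 + 5·1.

-14 -26
-18 -18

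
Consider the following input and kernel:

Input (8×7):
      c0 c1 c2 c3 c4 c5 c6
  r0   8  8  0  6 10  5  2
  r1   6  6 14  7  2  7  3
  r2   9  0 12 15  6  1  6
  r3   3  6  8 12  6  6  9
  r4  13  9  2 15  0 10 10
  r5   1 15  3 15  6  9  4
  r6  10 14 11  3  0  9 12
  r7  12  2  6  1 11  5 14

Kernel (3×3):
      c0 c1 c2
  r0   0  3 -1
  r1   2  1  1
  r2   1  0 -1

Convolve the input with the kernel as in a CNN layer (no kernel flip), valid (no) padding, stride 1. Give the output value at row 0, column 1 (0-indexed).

12

The receptive field on the input at this output position is [8 0 6 / 6 14 7 / 0 12 15]. Elementwise product with the kernel and sum: 0·3 + 6·-1 + 6·2 + 14·1 + 7·1 + 0·1 + 15·-1.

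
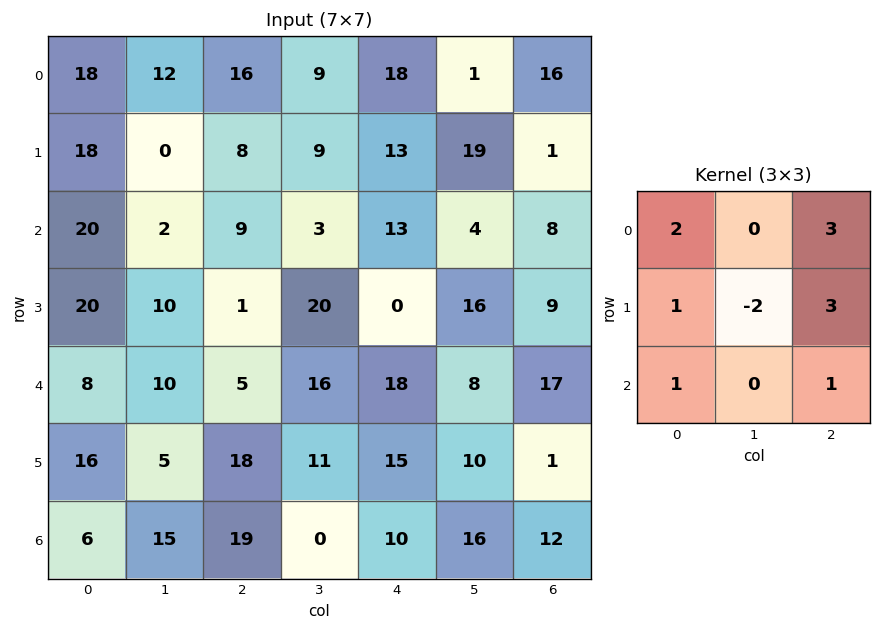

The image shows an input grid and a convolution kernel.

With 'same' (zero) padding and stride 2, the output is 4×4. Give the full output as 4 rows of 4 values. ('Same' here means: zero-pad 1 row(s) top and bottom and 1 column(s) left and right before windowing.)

0 16 4 -12
-24 50 100 42
49 144 113 16
48 20 80 12

Output[0,0]: The receptive field on the zero-padded input at this output position is [0 0 0 / 0 18 12 / 0 18 0]. Elementwise product with the kernel and sum: 0·2 + 0·3 + 0·1 + 18·-2 + 12·3 + 0·1 + 0·1.
Output[0,1]: The receptive field on the zero-padded input at this output position is [0 0 0 / 12 16 9 / 0 8 9]. Elementwise product with the kernel and sum: 0·2 + 0·3 + 12·1 + 16·-2 + 9·3 + 0·1 + 9·1.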